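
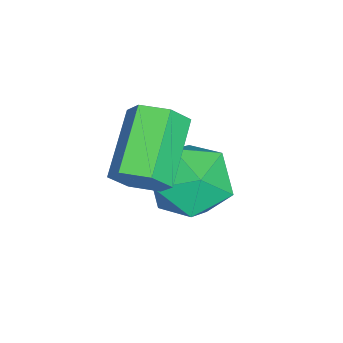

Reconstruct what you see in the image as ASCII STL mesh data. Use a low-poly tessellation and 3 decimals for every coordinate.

solid 
facet normal 0.870 -0.009 -0.493
outer loop
vertex 3.888 -4.213 1.257
vertex 3.571 -3.819 0.69
vertex 3.902 -3.453 1.268
endloop
endfacet
facet normal 0.492 -0.022 0.870
outer loop
vertex 3.888 -4.213 1.257
vertex 3.902 -3.453 1.268
vertex 2.225 -4.195 2.197
endloop
endfacet
facet normal 0.492 -0.022 0.870
outer loop
vertex 2.225 -4.195 2.197
vertex 3.902 -3.453 1.268
vertex 2.24 -3.436 2.208
endloop
endfacet
facet normal -0.870 0.010 0.492
outer loop
vertex 2.225 -4.195 2.197
vertex 2.24 -3.436 2.208
vertex 1.909 -3.801 1.63
endloop
endfacet
facet normal 0.870 -0.010 -0.492
outer loop
vertex 3.902 -3.453 1.268
vertex 3.571 -3.819 0.69
vertex 3.586 -3.059 0.701
endloop
endfacet
facet normal 0.262 0.855 0.448
outer loop
vertex 3.902 -3.453 1.268
vertex 3.586 -3.059 0.701
vertex 2.24 -3.436 2.208
endloop
endfacet
facet normal 0.263 0.854 0.448
outer loop
vertex 2.24 -3.436 2.208
vertex 3.586 -3.059 0.701
vertex 1.923 -3.041 1.641
endloop
endfacet
facet normal -0.870 0.009 0.493
outer loop
vertex 2.24 -3.436 2.208
vertex 1.923 -3.041 1.641
vertex 1.909 -3.801 1.63
endloop
endfacet
facet normal 0.870 -0.010 -0.492
outer loop
vertex 3.586 -3.059 0.701
vertex 3.571 -3.819 0.69
vertex 3.255 -3.425 0.123
endloop
endfacet
facet normal -0.230 0.876 -0.423
outer loop
vertex 3.586 -3.059 0.701
vertex 3.255 -3.425 0.123
vertex 1.923 -3.041 1.641
endloop
endfacet
facet normal -0.230 0.876 -0.423
outer loop
vertex 1.923 -3.041 1.641
vertex 3.255 -3.425 0.123
vertex 1.592 -3.407 1.063
endloop
endfacet
facet normal -0.870 0.009 0.493
outer loop
vertex 1.923 -3.041 1.641
vertex 1.592 -3.407 1.063
vertex 1.909 -3.801 1.63
endloop
endfacet
facet normal 0.870 -0.010 -0.492
outer loop
vertex 3.255 -3.425 0.123
vertex 3.571 -3.819 0.69
vertex 3.24 -4.184 0.112
endloop
endfacet
facet normal -0.492 0.022 -0.870
outer loop
vertex 3.255 -3.425 0.123
vertex 3.24 -4.184 0.112
vertex 1.592 -3.407 1.063
endloop
endfacet
facet normal -0.492 0.022 -0.870
outer loop
vertex 1.592 -3.407 1.063
vertex 3.24 -4.184 0.112
vertex 1.578 -4.167 1.052
endloop
endfacet
facet normal -0.870 0.009 0.493
outer loop
vertex 1.592 -3.407 1.063
vertex 1.578 -4.167 1.052
vertex 1.909 -3.801 1.63
endloop
endfacet
facet normal 0.870 -0.009 -0.493
outer loop
vertex 3.24 -4.184 0.112
vertex 3.571 -3.819 0.69
vertex 3.557 -4.579 0.679
endloop
endfacet
facet normal -0.262 -0.854 -0.449
outer loop
vertex 3.24 -4.184 0.112
vertex 3.557 -4.579 0.679
vertex 1.578 -4.167 1.052
endloop
endfacet
facet normal -0.262 -0.855 -0.448
outer loop
vertex 1.578 -4.167 1.052
vertex 3.557 -4.579 0.679
vertex 1.894 -4.561 1.619
endloop
endfacet
facet normal -0.870 0.010 0.492
outer loop
vertex 1.578 -4.167 1.052
vertex 1.894 -4.561 1.619
vertex 1.909 -3.801 1.63
endloop
endfacet
facet normal 0.870 -0.009 -0.493
outer loop
vertex 3.557 -4.579 0.679
vertex 3.571 -3.819 0.69
vertex 3.888 -4.213 1.257
endloop
endfacet
facet normal 0.230 -0.876 0.423
outer loop
vertex 3.557 -4.579 0.679
vertex 3.888 -4.213 1.257
vertex 1.894 -4.561 1.619
endloop
endfacet
facet normal 0.230 -0.876 0.423
outer loop
vertex 1.894 -4.561 1.619
vertex 3.888 -4.213 1.257
vertex 2.225 -4.195 2.197
endloop
endfacet
facet normal -0.870 0.010 0.492
outer loop
vertex 1.894 -4.561 1.619
vertex 2.225 -4.195 2.197
vertex 1.909 -3.801 1.63
endloop
endfacet
facet normal -0.403 0.905 0.136
outer loop
vertex 2.227 -1.955 -0.671
vertex 1.178 -2.379 -0.957
vertex 1.529 -2.39 0.157
endloop
endfacet
facet normal 0.162 0.811 0.562
outer loop
vertex 2.227 -1.955 -0.671
vertex 1.529 -2.39 0.157
vertex 2.671 -2.629 0.173
endloop
endfacet
facet normal 0.727 0.669 0.152
outer loop
vertex 2.227 -1.955 -0.671
vertex 2.671 -2.629 0.173
vertex 3.027 -2.765 -0.931
endloop
endfacet
facet normal 0.513 0.676 -0.529
outer loop
vertex 2.227 -1.955 -0.671
vertex 3.027 -2.765 -0.931
vertex 2.104 -2.611 -1.629
endloop
endfacet
facet normal -0.185 0.822 -0.539
outer loop
vertex 2.227 -1.955 -0.671
vertex 2.104 -2.611 -1.629
vertex 1.178 -2.379 -0.957
endloop
endfacet
facet normal 0.036 0.239 0.970
outer loop
vertex 2.671 -2.629 0.173
vertex 1.529 -2.39 0.157
vertex 1.896 -3.469 0.409
endloop
endfacet
facet normal -0.876 0.392 0.280
outer loop
vertex 1.529 -2.39 0.157
vertex 1.178 -2.379 -0.957
vertex 0.973 -3.315 -0.289
endloop
endfacet
facet normal -0.525 0.256 -0.812
outer loop
vertex 1.178 -2.379 -0.957
vertex 2.104 -2.611 -1.629
vertex 1.329 -3.451 -1.393
endloop
endfacet
facet normal 0.605 0.020 -0.796
outer loop
vertex 2.104 -2.611 -1.629
vertex 3.027 -2.765 -0.931
vertex 2.471 -3.69 -1.377
endloop
endfacet
facet normal 0.952 0.010 0.306
outer loop
vertex 3.027 -2.765 -0.931
vertex 2.671 -2.629 0.173
vertex 2.822 -3.701 -0.263
endloop
endfacet
facet normal -0.513 -0.676 0.529
outer loop
vertex 1.773 -4.125 -0.549
vertex 1.896 -3.469 0.409
vertex 0.973 -3.315 -0.289
endloop
endfacet
facet normal -0.727 -0.669 -0.152
outer loop
vertex 1.773 -4.125 -0.549
vertex 0.973 -3.315 -0.289
vertex 1.329 -3.451 -1.393
endloop
endfacet
facet normal -0.162 -0.811 -0.562
outer loop
vertex 1.773 -4.125 -0.549
vertex 1.329 -3.451 -1.393
vertex 2.471 -3.69 -1.377
endloop
endfacet
facet normal 0.403 -0.905 -0.136
outer loop
vertex 1.773 -4.125 -0.549
vertex 2.471 -3.69 -1.377
vertex 2.822 -3.701 -0.263
endloop
endfacet
facet normal 0.185 -0.822 0.539
outer loop
vertex 1.773 -4.125 -0.549
vertex 2.822 -3.701 -0.263
vertex 1.896 -3.469 0.409
endloop
endfacet
facet normal -0.605 -0.020 0.796
outer loop
vertex 0.973 -3.315 -0.289
vertex 1.896 -3.469 0.409
vertex 1.529 -2.39 0.157
endloop
endfacet
facet normal -0.952 -0.010 -0.306
outer loop
vertex 1.329 -3.451 -1.393
vertex 0.973 -3.315 -0.289
vertex 1.178 -2.379 -0.957
endloop
endfacet
facet normal -0.036 -0.239 -0.970
outer loop
vertex 2.471 -3.69 -1.377
vertex 1.329 -3.451 -1.393
vertex 2.104 -2.611 -1.629
endloop
endfacet
facet normal 0.876 -0.392 -0.280
outer loop
vertex 2.822 -3.701 -0.263
vertex 2.471 -3.69 -1.377
vertex 3.027 -2.765 -0.931
endloop
endfacet
facet normal 0.525 -0.256 0.812
outer loop
vertex 1.896 -3.469 0.409
vertex 2.822 -3.701 -0.263
vertex 2.671 -2.629 0.173
endloop
endfacet

endsolid


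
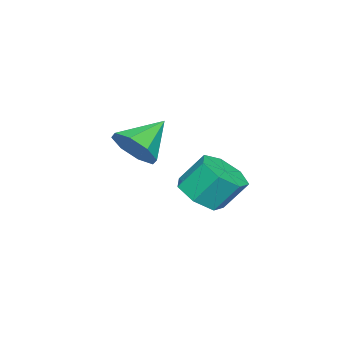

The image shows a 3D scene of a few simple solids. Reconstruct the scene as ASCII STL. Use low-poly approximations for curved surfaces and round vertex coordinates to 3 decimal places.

solid 
facet normal 0.220 -0.558 -0.801
outer loop
vertex -0.052 -0.216 -1.558
vertex -0.758 0.317 -2.123
vertex 0.263 0.524 -1.987
endloop
endfacet
facet normal 0.912 -0.174 0.370
outer loop
vertex -0.052 -0.216 -1.558
vertex 0.263 0.524 -1.987
vertex -0.376 0.609 -0.373
endloop
endfacet
facet normal 0.913 -0.173 0.370
outer loop
vertex -0.376 0.609 -0.373
vertex 0.263 0.524 -1.987
vertex -0.062 1.349 -0.802
endloop
endfacet
facet normal -0.219 0.557 0.801
outer loop
vertex -0.376 0.609 -0.373
vertex -0.062 1.349 -0.802
vertex -1.082 1.143 -0.937
endloop
endfacet
facet normal 0.220 -0.557 -0.801
outer loop
vertex 0.263 0.524 -1.987
vertex -0.758 0.317 -2.123
vertex -0.191 1.108 -2.518
endloop
endfacet
facet normal 0.839 0.527 -0.137
outer loop
vertex 0.263 0.524 -1.987
vertex -0.191 1.108 -2.518
vertex -0.062 1.349 -0.802
endloop
endfacet
facet normal 0.839 0.527 -0.137
outer loop
vertex -0.062 1.349 -0.802
vertex -0.191 1.108 -2.518
vertex -0.516 1.933 -1.333
endloop
endfacet
facet normal -0.219 0.558 0.801
outer loop
vertex -0.062 1.349 -0.802
vertex -0.516 1.933 -1.333
vertex -1.082 1.143 -0.937
endloop
endfacet
facet normal 0.220 -0.557 -0.801
outer loop
vertex -0.191 1.108 -2.518
vertex -0.758 0.317 -2.123
vertex -1.072 1.097 -2.752
endloop
endfacet
facet normal 0.133 0.830 -0.541
outer loop
vertex -0.191 1.108 -2.518
vertex -1.072 1.097 -2.752
vertex -0.516 1.933 -1.333
endloop
endfacet
facet normal 0.133 0.830 -0.541
outer loop
vertex -0.516 1.933 -1.333
vertex -1.072 1.097 -2.752
vertex -1.397 1.922 -1.566
endloop
endfacet
facet normal -0.219 0.558 0.801
outer loop
vertex -0.516 1.933 -1.333
vertex -1.397 1.922 -1.566
vertex -1.082 1.143 -0.937
endloop
endfacet
facet normal 0.218 -0.558 -0.801
outer loop
vertex -1.072 1.097 -2.752
vertex -0.758 0.317 -2.123
vertex -1.716 0.499 -2.511
endloop
endfacet
facet normal -0.673 0.508 -0.538
outer loop
vertex -1.072 1.097 -2.752
vertex -1.716 0.499 -2.511
vertex -1.397 1.922 -1.566
endloop
endfacet
facet normal -0.672 0.508 -0.538
outer loop
vertex -1.397 1.922 -1.566
vertex -1.716 0.499 -2.511
vertex -2.041 1.324 -1.326
endloop
endfacet
facet normal -0.219 0.558 0.801
outer loop
vertex -1.397 1.922 -1.566
vertex -2.041 1.324 -1.326
vertex -1.082 1.143 -0.937
endloop
endfacet
facet normal 0.218 -0.558 -0.801
outer loop
vertex -1.716 0.499 -2.511
vertex -0.758 0.317 -2.123
vertex -1.638 -0.236 -1.978
endloop
endfacet
facet normal -0.972 -0.197 -0.129
outer loop
vertex -1.716 0.499 -2.511
vertex -1.638 -0.236 -1.978
vertex -2.041 1.324 -1.326
endloop
endfacet
facet normal -0.972 -0.197 -0.129
outer loop
vertex -2.041 1.324 -1.326
vertex -1.638 -0.236 -1.978
vertex -1.963 0.589 -0.793
endloop
endfacet
facet normal -0.220 0.557 0.801
outer loop
vertex -2.041 1.324 -1.326
vertex -1.963 0.589 -0.793
vertex -1.082 1.143 -0.937
endloop
endfacet
facet normal 0.219 -0.558 -0.800
outer loop
vertex -1.638 -0.236 -1.978
vertex -0.758 0.317 -2.123
vertex -0.898 -0.554 -1.554
endloop
endfacet
facet normal -0.539 -0.753 0.376
outer loop
vertex -1.638 -0.236 -1.978
vertex -0.898 -0.554 -1.554
vertex -1.963 0.589 -0.793
endloop
endfacet
facet normal -0.539 -0.753 0.377
outer loop
vertex -1.963 0.589 -0.793
vertex -0.898 -0.554 -1.554
vertex -1.222 0.271 -0.369
endloop
endfacet
facet normal -0.219 0.557 0.801
outer loop
vertex -1.963 0.589 -0.793
vertex -1.222 0.271 -0.369
vertex -1.082 1.143 -0.937
endloop
endfacet
facet normal 0.219 -0.558 -0.800
outer loop
vertex -0.898 -0.554 -1.554
vertex -0.758 0.317 -2.123
vertex -0.052 -0.216 -1.558
endloop
endfacet
facet normal 0.300 -0.743 0.599
outer loop
vertex -0.898 -0.554 -1.554
vertex -0.052 -0.216 -1.558
vertex -1.222 0.271 -0.369
endloop
endfacet
facet normal 0.300 -0.743 0.599
outer loop
vertex -1.222 0.271 -0.369
vertex -0.052 -0.216 -1.558
vertex -0.376 0.609 -0.373
endloop
endfacet
facet normal -0.219 0.557 0.801
outer loop
vertex -1.222 0.271 -0.369
vertex -0.376 0.609 -0.373
vertex -1.082 1.143 -0.937
endloop
endfacet
facet normal 0.769 -0.316 -0.556
outer loop
vertex -1.828 -2.244 -0.761
vertex -2.42 -3.078 -1.106
vertex -2.252 -2.068 -1.448
endloop
endfacet
facet normal -0.035 0.963 0.268
outer loop
vertex -1.828 -2.244 -0.761
vertex -2.252 -2.068 -1.448
vertex -3.82 -2.502 -0.094
endloop
endfacet
facet normal 0.769 -0.316 -0.556
outer loop
vertex -2.252 -2.068 -1.448
vertex -2.42 -3.078 -1.106
vertex -2.775 -2.483 -1.935
endloop
endfacet
facet normal -0.451 0.858 -0.247
outer loop
vertex -2.252 -2.068 -1.448
vertex -2.775 -2.483 -1.935
vertex -3.82 -2.502 -0.094
endloop
endfacet
facet normal 0.769 -0.316 -0.556
outer loop
vertex -2.775 -2.483 -1.935
vertex -2.42 -3.078 -1.106
vertex -3.09 -3.247 -1.936
endloop
endfacet
facet normal -0.820 0.339 -0.462
outer loop
vertex -2.775 -2.483 -1.935
vertex -3.09 -3.247 -1.936
vertex -3.82 -2.502 -0.094
endloop
endfacet
facet normal 0.769 -0.316 -0.556
outer loop
vertex -3.09 -3.247 -1.936
vertex -2.42 -3.078 -1.106
vertex -3.013 -3.912 -1.451
endloop
endfacet
facet normal -0.924 -0.289 -0.249
outer loop
vertex -3.09 -3.247 -1.936
vertex -3.013 -3.912 -1.451
vertex -3.82 -2.502 -0.094
endloop
endfacet
facet normal 0.769 -0.317 -0.556
outer loop
vertex -3.013 -3.912 -1.451
vertex -2.42 -3.078 -1.106
vertex -2.589 -4.088 -0.764
endloop
endfacet
facet normal -0.704 -0.659 0.266
outer loop
vertex -3.013 -3.912 -1.451
vertex -2.589 -4.088 -0.764
vertex -3.82 -2.502 -0.094
endloop
endfacet
facet normal 0.769 -0.317 -0.556
outer loop
vertex -2.589 -4.088 -0.764
vertex -2.42 -3.078 -1.106
vertex -2.066 -3.673 -0.277
endloop
endfacet
facet normal -0.288 -0.554 0.781
outer loop
vertex -2.589 -4.088 -0.764
vertex -2.066 -3.673 -0.277
vertex -3.82 -2.502 -0.094
endloop
endfacet
facet normal 0.769 -0.316 -0.555
outer loop
vertex -2.066 -3.673 -0.277
vertex -2.42 -3.078 -1.106
vertex -1.751 -2.909 -0.276
endloop
endfacet
facet normal 0.081 -0.035 0.996
outer loop
vertex -2.066 -3.673 -0.277
vertex -1.751 -2.909 -0.276
vertex -3.82 -2.502 -0.094
endloop
endfacet
facet normal 0.769 -0.316 -0.556
outer loop
vertex -1.751 -2.909 -0.276
vertex -2.42 -3.078 -1.106
vertex -1.828 -2.244 -0.761
endloop
endfacet
facet normal 0.186 0.593 0.784
outer loop
vertex -1.751 -2.909 -0.276
vertex -1.828 -2.244 -0.761
vertex -3.82 -2.502 -0.094
endloop
endfacet

endsolid


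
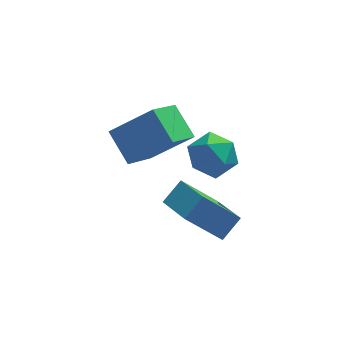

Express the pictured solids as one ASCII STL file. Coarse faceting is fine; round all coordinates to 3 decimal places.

solid 
facet normal -0.500 -0.649 0.574
outer loop
vertex 0.409 -0.254 -1.891
vertex -0.165 0.966 -1.011
vertex -1.256 -0.109 -3.178
endloop
endfacet
facet normal 0.356 -0.758 -0.546
outer loop
vertex -0.235 1.214 -4.349
vertex 0.409 -0.254 -1.891
vertex -1.256 -0.109 -3.178
endloop
endfacet
facet normal -0.500 -0.649 0.574
outer loop
vertex -1.256 -0.109 -3.178
vertex -0.165 0.966 -1.011
vertex -1.83 1.111 -2.299
endloop
endfacet
facet normal -0.789 0.069 -0.610
outer loop
vertex -1.83 1.111 -2.299
vertex -0.235 1.214 -4.349
vertex -1.256 -0.109 -3.178
endloop
endfacet
facet normal 0.789 -0.069 0.610
outer loop
vertex 0.409 -0.254 -1.891
vertex 0.856 2.289 -2.182
vertex -0.165 0.966 -1.011
endloop
endfacet
facet normal 0.356 -0.758 -0.546
outer loop
vertex 1.43 1.069 -3.061
vertex 0.409 -0.254 -1.891
vertex -0.235 1.214 -4.349
endloop
endfacet
facet normal 0.789 -0.069 0.611
outer loop
vertex 1.43 1.069 -3.061
vertex 0.856 2.289 -2.182
vertex 0.409 -0.254 -1.891
endloop
endfacet
facet normal -0.356 0.758 0.546
outer loop
vertex -0.165 0.966 -1.011
vertex 0.856 2.289 -2.182
vertex -1.83 1.111 -2.299
endloop
endfacet
facet normal -0.789 0.069 -0.610
outer loop
vertex -0.809 2.434 -3.469
vertex -0.235 1.214 -4.349
vertex -1.83 1.111 -2.299
endloop
endfacet
facet normal -0.356 0.758 0.546
outer loop
vertex -1.83 1.111 -2.299
vertex 0.856 2.289 -2.182
vertex -0.809 2.434 -3.469
endloop
endfacet
facet normal 0.500 0.649 -0.573
outer loop
vertex -0.809 2.434 -3.469
vertex 1.43 1.069 -3.061
vertex -0.235 1.214 -4.349
endloop
endfacet
facet normal 0.500 0.649 -0.574
outer loop
vertex 0.856 2.289 -2.182
vertex 1.43 1.069 -3.061
vertex -0.809 2.434 -3.469
endloop
endfacet
facet normal -0.480 0.350 0.804
outer loop
vertex 0.959 -0.222 -2.279
vertex 1.611 -0.789 -1.643
vertex 1.872 0.213 -1.923
endloop
endfacet
facet normal -0.498 0.824 0.271
outer loop
vertex 0.959 -0.222 -2.279
vertex 1.872 0.213 -1.923
vertex 1.567 0.363 -2.94
endloop
endfacet
facet normal -0.809 0.511 -0.292
outer loop
vertex 0.959 -0.222 -2.279
vertex 1.567 0.363 -2.94
vertex 1.118 -0.547 -3.289
endloop
endfacet
facet normal -0.982 -0.155 -0.105
outer loop
vertex 0.959 -0.222 -2.279
vertex 1.118 -0.547 -3.289
vertex 1.145 -1.258 -2.487
endloop
endfacet
facet normal -0.780 -0.255 0.572
outer loop
vertex 0.959 -0.222 -2.279
vertex 1.145 -1.258 -2.487
vertex 1.611 -0.789 -1.643
endloop
endfacet
facet normal 0.175 0.980 0.092
outer loop
vertex 1.567 0.363 -2.94
vertex 1.872 0.213 -1.923
vertex 2.595 0.158 -2.713
endloop
endfacet
facet normal 0.203 0.214 0.955
outer loop
vertex 1.872 0.213 -1.923
vertex 1.611 -0.789 -1.643
vertex 2.622 -0.553 -1.911
endloop
endfacet
facet normal -0.281 -0.765 0.580
outer loop
vertex 1.611 -0.789 -1.643
vertex 1.145 -1.258 -2.487
vertex 2.173 -1.463 -2.26
endloop
endfacet
facet normal -0.609 -0.604 -0.515
outer loop
vertex 1.145 -1.258 -2.487
vertex 1.118 -0.547 -3.289
vertex 1.868 -1.313 -3.277
endloop
endfacet
facet normal -0.327 0.475 -0.817
outer loop
vertex 1.118 -0.547 -3.289
vertex 1.567 0.363 -2.94
vertex 2.129 -0.311 -3.557
endloop
endfacet
facet normal 0.982 0.155 0.105
outer loop
vertex 2.781 -0.878 -2.921
vertex 2.595 0.158 -2.713
vertex 2.622 -0.553 -1.911
endloop
endfacet
facet normal 0.809 -0.511 0.292
outer loop
vertex 2.781 -0.878 -2.921
vertex 2.622 -0.553 -1.911
vertex 2.173 -1.463 -2.26
endloop
endfacet
facet normal 0.498 -0.824 -0.271
outer loop
vertex 2.781 -0.878 -2.921
vertex 2.173 -1.463 -2.26
vertex 1.868 -1.313 -3.277
endloop
endfacet
facet normal 0.480 -0.350 -0.804
outer loop
vertex 2.781 -0.878 -2.921
vertex 1.868 -1.313 -3.277
vertex 2.129 -0.311 -3.557
endloop
endfacet
facet normal 0.780 0.255 -0.572
outer loop
vertex 2.781 -0.878 -2.921
vertex 2.129 -0.311 -3.557
vertex 2.595 0.158 -2.713
endloop
endfacet
facet normal 0.609 0.604 0.515
outer loop
vertex 2.622 -0.553 -1.911
vertex 2.595 0.158 -2.713
vertex 1.872 0.213 -1.923
endloop
endfacet
facet normal 0.327 -0.475 0.817
outer loop
vertex 2.173 -1.463 -2.26
vertex 2.622 -0.553 -1.911
vertex 1.611 -0.789 -1.643
endloop
endfacet
facet normal -0.175 -0.980 -0.092
outer loop
vertex 1.868 -1.313 -3.277
vertex 2.173 -1.463 -2.26
vertex 1.145 -1.258 -2.487
endloop
endfacet
facet normal -0.203 -0.214 -0.955
outer loop
vertex 2.129 -0.311 -3.557
vertex 1.868 -1.313 -3.277
vertex 1.118 -0.547 -3.289
endloop
endfacet
facet normal 0.281 0.765 -0.580
outer loop
vertex 2.595 0.158 -2.713
vertex 2.129 -0.311 -3.557
vertex 1.567 0.363 -2.94
endloop
endfacet
facet normal -0.681 0.032 0.732
outer loop
vertex 0.358 -3.728 -2.917
vertex 1.1 -3.196 -2.25
vertex -0.221 -2.159 -3.524
endloop
endfacet
facet normal -0.657 -0.470 -0.590
outer loop
vertex 1.16 -2.224 -5.01
vertex 0.358 -3.728 -2.917
vertex -0.221 -2.159 -3.524
endloop
endfacet
facet normal -0.681 0.032 0.732
outer loop
vertex -0.221 -2.159 -3.524
vertex 1.1 -3.196 -2.25
vertex 0.52 -1.627 -2.858
endloop
endfacet
facet normal -0.326 0.882 -0.341
outer loop
vertex 0.52 -1.627 -2.858
vertex 1.16 -2.224 -5.01
vertex -0.221 -2.159 -3.524
endloop
endfacet
facet normal 0.326 -0.882 0.341
outer loop
vertex 0.358 -3.728 -2.917
vertex 2.481 -3.261 -3.736
vertex 1.1 -3.196 -2.25
endloop
endfacet
facet normal -0.656 -0.471 -0.590
outer loop
vertex 1.74 -3.793 -4.402
vertex 0.358 -3.728 -2.917
vertex 1.16 -2.224 -5.01
endloop
endfacet
facet normal 0.326 -0.882 0.342
outer loop
vertex 1.74 -3.793 -4.402
vertex 2.481 -3.261 -3.736
vertex 0.358 -3.728 -2.917
endloop
endfacet
facet normal 0.656 0.471 0.589
outer loop
vertex 1.1 -3.196 -2.25
vertex 2.481 -3.261 -3.736
vertex 0.52 -1.627 -2.858
endloop
endfacet
facet normal -0.325 0.882 -0.341
outer loop
vertex 1.902 -1.692 -4.343
vertex 1.16 -2.224 -5.01
vertex 0.52 -1.627 -2.858
endloop
endfacet
facet normal 0.656 0.470 0.590
outer loop
vertex 0.52 -1.627 -2.858
vertex 2.481 -3.261 -3.736
vertex 1.902 -1.692 -4.343
endloop
endfacet
facet normal 0.681 -0.032 -0.732
outer loop
vertex 1.902 -1.692 -4.343
vertex 1.74 -3.793 -4.402
vertex 1.16 -2.224 -5.01
endloop
endfacet
facet normal 0.681 -0.032 -0.732
outer loop
vertex 2.481 -3.261 -3.736
vertex 1.74 -3.793 -4.402
vertex 1.902 -1.692 -4.343
endloop
endfacet

endsolid


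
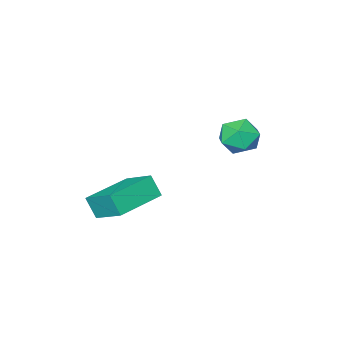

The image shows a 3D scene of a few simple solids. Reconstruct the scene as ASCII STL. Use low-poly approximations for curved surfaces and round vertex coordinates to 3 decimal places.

solid 
facet normal -0.990 -0.128 0.056
outer loop
vertex 1.729 -1.968 -1.174
vertex 1.602 -0.644 -0.398
vertex 1.618 -1.479 -2.027
endloop
endfacet
facet normal 0.082 -0.860 -0.504
outer loop
vertex 3.658 -1.216 -2.142
vertex 1.729 -1.968 -1.174
vertex 1.618 -1.479 -2.027
endloop
endfacet
facet normal -0.990 -0.127 0.056
outer loop
vertex 1.618 -1.479 -2.027
vertex 1.602 -0.644 -0.398
vertex 1.491 -0.154 -1.251
endloop
endfacet
facet normal -0.112 0.494 -0.862
outer loop
vertex 1.491 -0.154 -1.251
vertex 3.658 -1.216 -2.142
vertex 1.618 -1.479 -2.027
endloop
endfacet
facet normal 0.112 -0.494 0.862
outer loop
vertex 1.729 -1.968 -1.174
vertex 3.642 -0.381 -0.513
vertex 1.602 -0.644 -0.398
endloop
endfacet
facet normal 0.082 -0.860 -0.504
outer loop
vertex 3.769 -1.706 -1.289
vertex 1.729 -1.968 -1.174
vertex 3.658 -1.216 -2.142
endloop
endfacet
facet normal 0.112 -0.494 0.862
outer loop
vertex 3.769 -1.706 -1.289
vertex 3.642 -0.381 -0.513
vertex 1.729 -1.968 -1.174
endloop
endfacet
facet normal -0.082 0.860 0.504
outer loop
vertex 1.602 -0.644 -0.398
vertex 3.642 -0.381 -0.513
vertex 1.491 -0.154 -1.251
endloop
endfacet
facet normal -0.112 0.494 -0.862
outer loop
vertex 3.531 0.108 -1.366
vertex 3.658 -1.216 -2.142
vertex 1.491 -0.154 -1.251
endloop
endfacet
facet normal -0.082 0.860 0.504
outer loop
vertex 1.491 -0.154 -1.251
vertex 3.642 -0.381 -0.513
vertex 3.531 0.108 -1.366
endloop
endfacet
facet normal 0.990 0.128 -0.056
outer loop
vertex 3.531 0.108 -1.366
vertex 3.769 -1.706 -1.289
vertex 3.658 -1.216 -2.142
endloop
endfacet
facet normal 0.990 0.128 -0.056
outer loop
vertex 3.642 -0.381 -0.513
vertex 3.769 -1.706 -1.289
vertex 3.531 0.108 -1.366
endloop
endfacet
facet normal -0.772 0.317 0.550
outer loop
vertex -2.319 0.636 1.204
vertex -1.809 0.604 1.938
vertex -1.847 1.353 1.453
endloop
endfacet
facet normal -0.811 0.574 -0.114
outer loop
vertex -2.319 0.636 1.204
vertex -1.847 1.353 1.453
vertex -1.888 1.123 0.591
endloop
endfacet
facet normal -0.825 0.020 -0.564
outer loop
vertex -2.319 0.636 1.204
vertex -1.888 1.123 0.591
vertex -1.876 0.23 0.542
endloop
endfacet
facet normal -0.795 -0.580 -0.177
outer loop
vertex -2.319 0.636 1.204
vertex -1.876 0.23 0.542
vertex -1.828 -0.09 1.375
endloop
endfacet
facet normal -0.762 -0.395 0.513
outer loop
vertex -2.319 0.636 1.204
vertex -1.828 -0.09 1.375
vertex -1.809 0.604 1.938
endloop
endfacet
facet normal -0.215 0.946 -0.242
outer loop
vertex -1.888 1.123 0.591
vertex -1.847 1.353 1.453
vertex -1.112 1.39 0.945
endloop
endfacet
facet normal -0.154 0.532 0.833
outer loop
vertex -1.847 1.353 1.453
vertex -1.809 0.604 1.938
vertex -1.064 1.07 1.778
endloop
endfacet
facet normal -0.138 -0.622 0.771
outer loop
vertex -1.809 0.604 1.938
vertex -1.828 -0.09 1.375
vertex -1.052 0.177 1.729
endloop
endfacet
facet normal -0.190 -0.920 -0.342
outer loop
vertex -1.828 -0.09 1.375
vertex -1.876 0.23 0.542
vertex -1.093 -0.053 0.867
endloop
endfacet
facet normal -0.240 0.050 -0.970
outer loop
vertex -1.876 0.23 0.542
vertex -1.888 1.123 0.591
vertex -1.131 0.696 0.382
endloop
endfacet
facet normal 0.795 0.580 0.177
outer loop
vertex -0.621 0.664 1.116
vertex -1.112 1.39 0.945
vertex -1.064 1.07 1.778
endloop
endfacet
facet normal 0.825 -0.020 0.564
outer loop
vertex -0.621 0.664 1.116
vertex -1.064 1.07 1.778
vertex -1.052 0.177 1.729
endloop
endfacet
facet normal 0.811 -0.574 0.114
outer loop
vertex -0.621 0.664 1.116
vertex -1.052 0.177 1.729
vertex -1.093 -0.053 0.867
endloop
endfacet
facet normal 0.772 -0.317 -0.550
outer loop
vertex -0.621 0.664 1.116
vertex -1.093 -0.053 0.867
vertex -1.131 0.696 0.382
endloop
endfacet
facet normal 0.762 0.395 -0.513
outer loop
vertex -0.621 0.664 1.116
vertex -1.131 0.696 0.382
vertex -1.112 1.39 0.945
endloop
endfacet
facet normal 0.190 0.920 0.342
outer loop
vertex -1.064 1.07 1.778
vertex -1.112 1.39 0.945
vertex -1.847 1.353 1.453
endloop
endfacet
facet normal 0.240 -0.050 0.970
outer loop
vertex -1.052 0.177 1.729
vertex -1.064 1.07 1.778
vertex -1.809 0.604 1.938
endloop
endfacet
facet normal 0.215 -0.946 0.242
outer loop
vertex -1.093 -0.053 0.867
vertex -1.052 0.177 1.729
vertex -1.828 -0.09 1.375
endloop
endfacet
facet normal 0.154 -0.532 -0.833
outer loop
vertex -1.131 0.696 0.382
vertex -1.093 -0.053 0.867
vertex -1.876 0.23 0.542
endloop
endfacet
facet normal 0.138 0.622 -0.771
outer loop
vertex -1.112 1.39 0.945
vertex -1.131 0.696 0.382
vertex -1.888 1.123 0.591
endloop
endfacet

endsolid


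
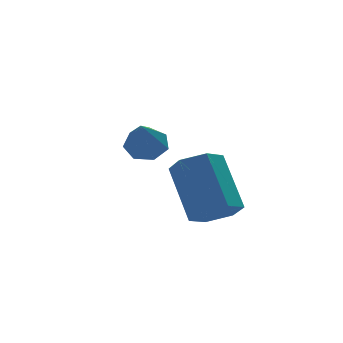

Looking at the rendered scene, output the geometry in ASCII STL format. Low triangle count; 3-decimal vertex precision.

solid 
facet normal -0.034 -0.677 -0.735
outer loop
vertex 1.262 -0.176 -3.918
vertex 0.586 -0.474 -3.612
vertex 0.555 0.115 -4.153
endloop
endfacet
facet normal 0.466 0.640 -0.611
outer loop
vertex 1.262 -0.176 -3.918
vertex 0.555 0.115 -4.153
vertex 1.331 1.192 -2.433
endloop
endfacet
facet normal 0.466 0.640 -0.611
outer loop
vertex 1.331 1.192 -2.433
vertex 0.555 0.115 -4.153
vertex 0.623 1.483 -2.668
endloop
endfacet
facet normal 0.034 0.676 0.736
outer loop
vertex 1.331 1.192 -2.433
vertex 0.623 1.483 -2.668
vertex 0.654 0.894 -2.128
endloop
endfacet
facet normal -0.033 -0.677 -0.735
outer loop
vertex 0.555 0.115 -4.153
vertex 0.586 -0.474 -3.612
vertex -0.121 -0.183 -3.848
endloop
endfacet
facet normal -0.532 0.635 -0.560
outer loop
vertex 0.555 0.115 -4.153
vertex -0.121 -0.183 -3.848
vertex 0.623 1.483 -2.668
endloop
endfacet
facet normal -0.533 0.634 -0.560
outer loop
vertex 0.623 1.483 -2.668
vertex -0.121 -0.183 -3.848
vertex -0.053 1.184 -2.363
endloop
endfacet
facet normal 0.033 0.676 0.736
outer loop
vertex 0.623 1.483 -2.668
vertex -0.053 1.184 -2.363
vertex 0.654 0.894 -2.128
endloop
endfacet
facet normal -0.033 -0.677 -0.735
outer loop
vertex -0.121 -0.183 -3.848
vertex 0.586 -0.474 -3.612
vertex -0.091 -0.772 -3.307
endloop
endfacet
facet normal -0.999 -0.005 0.050
outer loop
vertex -0.121 -0.183 -3.848
vertex -0.091 -0.772 -3.307
vertex -0.053 1.184 -2.363
endloop
endfacet
facet normal -0.999 -0.005 0.051
outer loop
vertex -0.053 1.184 -2.363
vertex -0.091 -0.772 -3.307
vertex -0.022 0.596 -1.822
endloop
endfacet
facet normal 0.034 0.678 0.735
outer loop
vertex -0.053 1.184 -2.363
vertex -0.022 0.596 -1.822
vertex 0.654 0.894 -2.128
endloop
endfacet
facet normal -0.034 -0.676 -0.736
outer loop
vertex -0.091 -0.772 -3.307
vertex 0.586 -0.474 -3.612
vertex 0.617 -1.063 -3.072
endloop
endfacet
facet normal -0.466 -0.640 0.611
outer loop
vertex -0.091 -0.772 -3.307
vertex 0.617 -1.063 -3.072
vertex -0.022 0.596 -1.822
endloop
endfacet
facet normal -0.466 -0.640 0.611
outer loop
vertex -0.022 0.596 -1.822
vertex 0.617 -1.063 -3.072
vertex 0.685 0.305 -1.587
endloop
endfacet
facet normal 0.034 0.677 0.735
outer loop
vertex -0.022 0.596 -1.822
vertex 0.685 0.305 -1.587
vertex 0.654 0.894 -2.128
endloop
endfacet
facet normal -0.033 -0.676 -0.736
outer loop
vertex 0.617 -1.063 -3.072
vertex 0.586 -0.474 -3.612
vertex 1.293 -0.764 -3.377
endloop
endfacet
facet normal 0.533 -0.634 0.560
outer loop
vertex 0.617 -1.063 -3.072
vertex 1.293 -0.764 -3.377
vertex 0.685 0.305 -1.587
endloop
endfacet
facet normal 0.532 -0.635 0.560
outer loop
vertex 0.685 0.305 -1.587
vertex 1.293 -0.764 -3.377
vertex 1.361 0.603 -1.892
endloop
endfacet
facet normal 0.033 0.677 0.735
outer loop
vertex 0.685 0.305 -1.587
vertex 1.361 0.603 -1.892
vertex 0.654 0.894 -2.128
endloop
endfacet
facet normal -0.034 -0.678 -0.735
outer loop
vertex 1.293 -0.764 -3.377
vertex 0.586 -0.474 -3.612
vertex 1.262 -0.176 -3.918
endloop
endfacet
facet normal 0.999 0.006 -0.051
outer loop
vertex 1.293 -0.764 -3.377
vertex 1.262 -0.176 -3.918
vertex 1.361 0.603 -1.892
endloop
endfacet
facet normal 0.999 0.004 -0.051
outer loop
vertex 1.361 0.603 -1.892
vertex 1.262 -0.176 -3.918
vertex 1.331 1.192 -2.433
endloop
endfacet
facet normal 0.033 0.677 0.735
outer loop
vertex 1.361 0.603 -1.892
vertex 1.331 1.192 -2.433
vertex 0.654 0.894 -2.128
endloop
endfacet
facet normal 0.394 0.594 -0.701
outer loop
vertex -1.008 -0.698 -0.766
vertex -1.456 -0.269 -0.654
vertex -0.889 -0.326 -0.384
endloop
endfacet
facet normal 0.704 -0.606 0.371
outer loop
vertex -1.008 -0.698 -0.766
vertex -0.889 -0.326 -0.384
vertex -2.064 -1.191 0.434
endloop
endfacet
facet normal 0.394 0.594 -0.702
outer loop
vertex -0.889 -0.326 -0.384
vertex -1.456 -0.269 -0.654
vertex -1.196 0.089 -0.205
endloop
endfacet
facet normal 0.548 0.045 0.835
outer loop
vertex -0.889 -0.326 -0.384
vertex -1.196 0.089 -0.205
vertex -2.064 -1.191 0.434
endloop
endfacet
facet normal 0.392 0.595 -0.702
outer loop
vertex -1.196 0.089 -0.205
vertex -1.456 -0.269 -0.654
vertex -1.699 0.234 -0.363
endloop
endfacet
facet normal -0.121 0.508 0.853
outer loop
vertex -1.196 0.089 -0.205
vertex -1.699 0.234 -0.363
vertex -2.064 -1.191 0.434
endloop
endfacet
facet normal 0.393 0.595 -0.701
outer loop
vertex -1.699 0.234 -0.363
vertex -1.456 -0.269 -0.654
vertex -2.018 0.0 -0.741
endloop
endfacet
facet normal -0.803 0.434 0.409
outer loop
vertex -1.699 0.234 -0.363
vertex -2.018 0.0 -0.741
vertex -2.064 -1.191 0.434
endloop
endfacet
facet normal 0.393 0.593 -0.703
outer loop
vertex -2.018 0.0 -0.741
vertex -1.456 -0.269 -0.654
vertex -1.914 -0.437 -1.052
endloop
endfacet
facet normal -0.980 -0.120 -0.160
outer loop
vertex -2.018 0.0 -0.741
vertex -1.914 -0.437 -1.052
vertex -2.064 -1.191 0.434
endloop
endfacet
facet normal 0.391 0.595 -0.702
outer loop
vertex -1.914 -0.437 -1.052
vertex -1.456 -0.269 -0.654
vertex -1.464 -0.747 -1.064
endloop
endfacet
facet normal -0.521 -0.739 -0.428
outer loop
vertex -1.914 -0.437 -1.052
vertex -1.464 -0.747 -1.064
vertex -2.064 -1.191 0.434
endloop
endfacet
facet normal 0.394 0.595 -0.701
outer loop
vertex -1.464 -0.747 -1.064
vertex -1.456 -0.269 -0.654
vertex -1.008 -0.698 -0.766
endloop
endfacet
facet normal 0.228 -0.955 -0.192
outer loop
vertex -1.464 -0.747 -1.064
vertex -1.008 -0.698 -0.766
vertex -2.064 -1.191 0.434
endloop
endfacet

endsolid


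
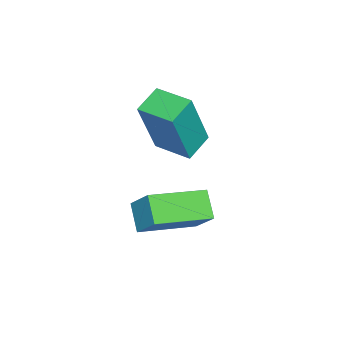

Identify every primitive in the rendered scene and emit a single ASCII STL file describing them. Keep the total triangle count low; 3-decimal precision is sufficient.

solid 
facet normal -0.665 -0.495 0.560
outer loop
vertex 1.046 -1.861 -0.639
vertex -0.229 -0.682 -1.112
vertex 0.791 -2.478 -1.487
endloop
endfacet
facet normal 0.709 -0.654 0.263
outer loop
vertex 1.409 -2.018 -2.008
vertex 1.046 -1.861 -0.639
vertex 0.791 -2.478 -1.487
endloop
endfacet
facet normal -0.665 -0.494 0.560
outer loop
vertex 0.791 -2.478 -1.487
vertex -0.229 -0.682 -1.112
vertex -0.485 -1.3 -1.961
endloop
endfacet
facet normal -0.236 -0.572 -0.785
outer loop
vertex -0.485 -1.3 -1.961
vertex 1.409 -2.018 -2.008
vertex 0.791 -2.478 -1.487
endloop
endfacet
facet normal 0.237 0.571 0.786
outer loop
vertex 1.046 -1.861 -0.639
vertex 0.389 -0.222 -1.633
vertex -0.229 -0.682 -1.112
endloop
endfacet
facet normal 0.709 -0.655 0.263
outer loop
vertex 1.665 -1.4 -1.159
vertex 1.046 -1.861 -0.639
vertex 1.409 -2.018 -2.008
endloop
endfacet
facet normal 0.235 0.571 0.786
outer loop
vertex 1.665 -1.4 -1.159
vertex 0.389 -0.222 -1.633
vertex 1.046 -1.861 -0.639
endloop
endfacet
facet normal -0.709 0.655 -0.263
outer loop
vertex -0.229 -0.682 -1.112
vertex 0.389 -0.222 -1.633
vertex -0.485 -1.3 -1.961
endloop
endfacet
facet normal -0.236 -0.571 -0.787
outer loop
vertex 0.134 -0.839 -2.481
vertex 1.409 -2.018 -2.008
vertex -0.485 -1.3 -1.961
endloop
endfacet
facet normal -0.709 0.655 -0.263
outer loop
vertex -0.485 -1.3 -1.961
vertex 0.389 -0.222 -1.633
vertex 0.134 -0.839 -2.481
endloop
endfacet
facet normal 0.665 0.494 -0.560
outer loop
vertex 0.134 -0.839 -2.481
vertex 1.665 -1.4 -1.159
vertex 1.409 -2.018 -2.008
endloop
endfacet
facet normal 0.665 0.495 -0.560
outer loop
vertex 0.389 -0.222 -1.633
vertex 1.665 -1.4 -1.159
vertex 0.134 -0.839 -2.481
endloop
endfacet
facet normal -0.937 0.207 0.280
outer loop
vertex -2.366 -3.08 0.686
vertex -2.077 -1.909 0.789
vertex -2.893 -2.774 -1.303
endloop
endfacet
facet normal -0.240 -0.967 -0.085
outer loop
vertex -2.003 -2.971 -1.569
vertex -2.366 -3.08 0.686
vertex -2.893 -2.774 -1.303
endloop
endfacet
facet normal -0.937 0.207 0.280
outer loop
vertex -2.893 -2.774 -1.303
vertex -2.077 -1.909 0.789
vertex -2.604 -1.604 -1.2
endloop
endfacet
facet normal -0.253 0.147 -0.956
outer loop
vertex -2.604 -1.604 -1.2
vertex -2.003 -2.971 -1.569
vertex -2.893 -2.774 -1.303
endloop
endfacet
facet normal 0.253 -0.147 0.956
outer loop
vertex -2.366 -3.08 0.686
vertex -1.187 -2.106 0.523
vertex -2.077 -1.909 0.789
endloop
endfacet
facet normal -0.238 -0.967 -0.085
outer loop
vertex -1.476 -3.276 0.42
vertex -2.366 -3.08 0.686
vertex -2.003 -2.971 -1.569
endloop
endfacet
facet normal 0.253 -0.147 0.956
outer loop
vertex -1.476 -3.276 0.42
vertex -1.187 -2.106 0.523
vertex -2.366 -3.08 0.686
endloop
endfacet
facet normal 0.239 0.967 0.085
outer loop
vertex -2.077 -1.909 0.789
vertex -1.187 -2.106 0.523
vertex -2.604 -1.604 -1.2
endloop
endfacet
facet normal -0.253 0.147 -0.956
outer loop
vertex -1.714 -1.8 -1.466
vertex -2.003 -2.971 -1.569
vertex -2.604 -1.604 -1.2
endloop
endfacet
facet normal 0.239 0.967 0.086
outer loop
vertex -2.604 -1.604 -1.2
vertex -1.187 -2.106 0.523
vertex -1.714 -1.8 -1.466
endloop
endfacet
facet normal 0.937 -0.207 -0.280
outer loop
vertex -1.714 -1.8 -1.466
vertex -1.476 -3.276 0.42
vertex -2.003 -2.971 -1.569
endloop
endfacet
facet normal 0.937 -0.207 -0.280
outer loop
vertex -1.187 -2.106 0.523
vertex -1.476 -3.276 0.42
vertex -1.714 -1.8 -1.466
endloop
endfacet

endsolid


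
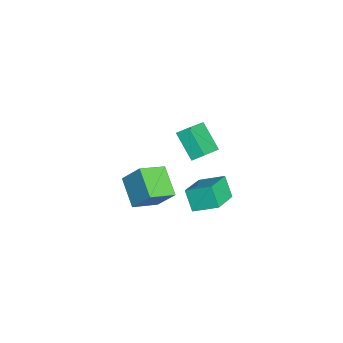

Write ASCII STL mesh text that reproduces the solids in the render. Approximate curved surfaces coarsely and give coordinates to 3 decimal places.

solid 
facet normal -0.516 -0.273 0.812
outer loop
vertex 3.294 3.229 -1.121
vertex 1.749 3.957 -1.858
vertex 2.99 1.955 -1.742
endloop
endfacet
facet normal 0.830 -0.391 0.397
outer loop
vertex 3.651 2.303 -2.782
vertex 3.294 3.229 -1.121
vertex 2.99 1.955 -1.742
endloop
endfacet
facet normal -0.516 -0.273 0.812
outer loop
vertex 2.99 1.955 -1.742
vertex 1.749 3.957 -1.858
vertex 1.445 2.682 -2.479
endloop
endfacet
facet normal -0.210 -0.879 -0.428
outer loop
vertex 1.445 2.682 -2.479
vertex 3.651 2.303 -2.782
vertex 2.99 1.955 -1.742
endloop
endfacet
facet normal 0.210 0.879 0.428
outer loop
vertex 3.294 3.229 -1.121
vertex 2.41 4.305 -2.898
vertex 1.749 3.957 -1.858
endloop
endfacet
facet normal 0.830 -0.391 0.397
outer loop
vertex 3.955 3.578 -2.161
vertex 3.294 3.229 -1.121
vertex 3.651 2.303 -2.782
endloop
endfacet
facet normal 0.209 0.879 0.428
outer loop
vertex 3.955 3.578 -2.161
vertex 2.41 4.305 -2.898
vertex 3.294 3.229 -1.121
endloop
endfacet
facet normal -0.830 0.391 -0.397
outer loop
vertex 1.749 3.957 -1.858
vertex 2.41 4.305 -2.898
vertex 1.445 2.682 -2.479
endloop
endfacet
facet normal -0.210 -0.879 -0.428
outer loop
vertex 2.106 3.031 -3.519
vertex 3.651 2.303 -2.782
vertex 1.445 2.682 -2.479
endloop
endfacet
facet normal -0.830 0.391 -0.396
outer loop
vertex 1.445 2.682 -2.479
vertex 2.41 4.305 -2.898
vertex 2.106 3.031 -3.519
endloop
endfacet
facet normal 0.516 0.273 -0.812
outer loop
vertex 2.106 3.031 -3.519
vertex 3.955 3.578 -2.161
vertex 3.651 2.303 -2.782
endloop
endfacet
facet normal 0.516 0.273 -0.812
outer loop
vertex 2.41 4.305 -2.898
vertex 3.955 3.578 -2.161
vertex 2.106 3.031 -3.519
endloop
endfacet
facet normal -0.490 0.777 -0.396
outer loop
vertex 0.248 1.014 -2.526
vertex 1.745 1.518 -3.39
vertex -0.163 0.128 -3.755
endloop
endfacet
facet normal -0.832 -0.280 0.480
outer loop
vertex 0.635 -1.138 -3.11
vertex 0.248 1.014 -2.526
vertex -0.163 0.128 -3.755
endloop
endfacet
facet normal -0.490 0.777 -0.396
outer loop
vertex -0.163 0.128 -3.755
vertex 1.745 1.518 -3.39
vertex 1.333 0.632 -4.619
endloop
endfacet
facet normal -0.262 -0.564 -0.783
outer loop
vertex 1.333 0.632 -4.619
vertex 0.635 -1.138 -3.11
vertex -0.163 0.128 -3.755
endloop
endfacet
facet normal 0.262 0.564 0.783
outer loop
vertex 0.248 1.014 -2.526
vertex 2.543 0.252 -2.745
vertex 1.745 1.518 -3.39
endloop
endfacet
facet normal -0.831 -0.280 0.480
outer loop
vertex 1.047 -0.252 -1.881
vertex 0.248 1.014 -2.526
vertex 0.635 -1.138 -3.11
endloop
endfacet
facet normal 0.262 0.564 0.783
outer loop
vertex 1.047 -0.252 -1.881
vertex 2.543 0.252 -2.745
vertex 0.248 1.014 -2.526
endloop
endfacet
facet normal 0.831 0.279 -0.480
outer loop
vertex 1.745 1.518 -3.39
vertex 2.543 0.252 -2.745
vertex 1.333 0.632 -4.619
endloop
endfacet
facet normal -0.262 -0.564 -0.783
outer loop
vertex 2.132 -0.634 -3.974
vertex 0.635 -1.138 -3.11
vertex 1.333 0.632 -4.619
endloop
endfacet
facet normal 0.831 0.280 -0.480
outer loop
vertex 1.333 0.632 -4.619
vertex 2.543 0.252 -2.745
vertex 2.132 -0.634 -3.974
endloop
endfacet
facet normal 0.490 -0.777 0.396
outer loop
vertex 2.132 -0.634 -3.974
vertex 1.047 -0.252 -1.881
vertex 0.635 -1.138 -3.11
endloop
endfacet
facet normal 0.490 -0.777 0.396
outer loop
vertex 2.543 0.252 -2.745
vertex 1.047 -0.252 -1.881
vertex 2.132 -0.634 -3.974
endloop
endfacet
facet normal -0.643 -0.420 0.640
outer loop
vertex -3.013 2.282 -2.497
vertex -4.47 3.089 -3.432
vertex -3.066 1.631 -2.977
endloop
endfacet
facet normal 0.763 -0.423 0.489
outer loop
vertex -1.87 2.411 -4.168
vertex -3.013 2.282 -2.497
vertex -3.066 1.631 -2.977
endloop
endfacet
facet normal -0.643 -0.420 0.640
outer loop
vertex -3.066 1.631 -2.977
vertex -4.47 3.089 -3.432
vertex -4.523 2.438 -3.912
endloop
endfacet
facet normal -0.065 -0.803 -0.592
outer loop
vertex -4.523 2.438 -3.912
vertex -1.87 2.411 -4.168
vertex -3.066 1.631 -2.977
endloop
endfacet
facet normal 0.065 0.803 0.592
outer loop
vertex -3.013 2.282 -2.497
vertex -3.274 3.869 -4.623
vertex -4.47 3.089 -3.432
endloop
endfacet
facet normal 0.763 -0.423 0.489
outer loop
vertex -1.817 3.062 -3.688
vertex -3.013 2.282 -2.497
vertex -1.87 2.411 -4.168
endloop
endfacet
facet normal 0.065 0.803 0.592
outer loop
vertex -1.817 3.062 -3.688
vertex -3.274 3.869 -4.623
vertex -3.013 2.282 -2.497
endloop
endfacet
facet normal -0.763 0.423 -0.489
outer loop
vertex -4.47 3.089 -3.432
vertex -3.274 3.869 -4.623
vertex -4.523 2.438 -3.912
endloop
endfacet
facet normal -0.065 -0.803 -0.592
outer loop
vertex -3.327 3.218 -5.103
vertex -1.87 2.411 -4.168
vertex -4.523 2.438 -3.912
endloop
endfacet
facet normal -0.763 0.423 -0.489
outer loop
vertex -4.523 2.438 -3.912
vertex -3.274 3.869 -4.623
vertex -3.327 3.218 -5.103
endloop
endfacet
facet normal 0.643 0.420 -0.640
outer loop
vertex -3.327 3.218 -5.103
vertex -1.817 3.062 -3.688
vertex -1.87 2.411 -4.168
endloop
endfacet
facet normal 0.643 0.420 -0.640
outer loop
vertex -3.274 3.869 -4.623
vertex -1.817 3.062 -3.688
vertex -3.327 3.218 -5.103
endloop
endfacet

endsolid


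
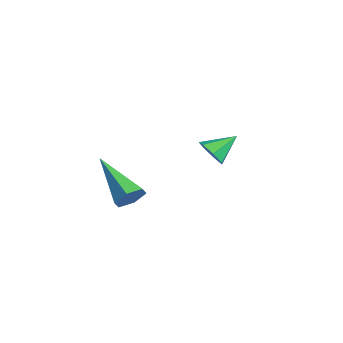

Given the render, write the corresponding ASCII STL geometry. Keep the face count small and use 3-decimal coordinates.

solid 
facet normal 0.828 0.223 -0.513
outer loop
vertex 0.541 -2.654 -3.101
vertex 0.229 -2.421 -3.503
vertex 0.411 -2.11 -3.074
endloop
endfacet
facet normal 0.287 0.021 0.958
outer loop
vertex 0.541 -2.654 -3.101
vertex 0.411 -2.11 -3.074
vertex -1.329 -2.839 -2.537
endloop
endfacet
facet normal 0.829 0.223 -0.513
outer loop
vertex 0.411 -2.11 -3.074
vertex 0.229 -2.421 -3.503
vertex 0.099 -1.877 -3.477
endloop
endfacet
facet normal -0.155 0.799 0.582
outer loop
vertex 0.411 -2.11 -3.074
vertex 0.099 -1.877 -3.477
vertex -1.329 -2.839 -2.537
endloop
endfacet
facet normal 0.829 0.223 -0.514
outer loop
vertex 0.099 -1.877 -3.477
vertex 0.229 -2.421 -3.503
vertex -0.083 -2.187 -3.905
endloop
endfacet
facet normal -0.648 0.721 -0.247
outer loop
vertex 0.099 -1.877 -3.477
vertex -0.083 -2.187 -3.905
vertex -1.329 -2.839 -2.537
endloop
endfacet
facet normal 0.829 0.222 -0.514
outer loop
vertex -0.083 -2.187 -3.905
vertex 0.229 -2.421 -3.503
vertex 0.046 -2.732 -3.932
endloop
endfacet
facet normal -0.701 -0.131 -0.701
outer loop
vertex -0.083 -2.187 -3.905
vertex 0.046 -2.732 -3.932
vertex -1.329 -2.839 -2.537
endloop
endfacet
facet normal 0.828 0.222 -0.514
outer loop
vertex 0.046 -2.732 -3.932
vertex 0.229 -2.421 -3.503
vertex 0.358 -2.965 -3.53
endloop
endfacet
facet normal -0.260 -0.909 -0.326
outer loop
vertex 0.046 -2.732 -3.932
vertex 0.358 -2.965 -3.53
vertex -1.329 -2.839 -2.537
endloop
endfacet
facet normal 0.828 0.222 -0.514
outer loop
vertex 0.358 -2.965 -3.53
vertex 0.229 -2.421 -3.503
vertex 0.541 -2.654 -3.101
endloop
endfacet
facet normal 0.234 -0.832 0.503
outer loop
vertex 0.358 -2.965 -3.53
vertex 0.541 -2.654 -3.101
vertex -1.329 -2.839 -2.537
endloop
endfacet
facet normal 0.058 -0.842 -0.536
outer loop
vertex -1.991 1.397 -3.924
vertex -2.54 1.255 -3.76
vertex -2.365 1.566 -4.23
endloop
endfacet
facet normal 0.585 0.754 -0.299
outer loop
vertex -1.991 1.397 -3.924
vertex -2.365 1.566 -4.23
vertex -2.6 2.165 -3.18
endloop
endfacet
facet normal 0.055 -0.842 -0.537
outer loop
vertex -2.365 1.566 -4.23
vertex -2.54 1.255 -3.76
vertex -2.87 1.502 -4.181
endloop
endfacet
facet normal -0.157 0.842 -0.516
outer loop
vertex -2.365 1.566 -4.23
vertex -2.87 1.502 -4.181
vertex -2.6 2.165 -3.18
endloop
endfacet
facet normal 0.056 -0.842 -0.537
outer loop
vertex -2.87 1.502 -4.181
vertex -2.54 1.255 -3.76
vertex -3.127 1.252 -3.816
endloop
endfacet
facet normal -0.799 0.578 -0.167
outer loop
vertex -2.87 1.502 -4.181
vertex -3.127 1.252 -3.816
vertex -2.6 2.165 -3.18
endloop
endfacet
facet normal 0.056 -0.842 -0.537
outer loop
vertex -3.127 1.252 -3.816
vertex -2.54 1.255 -3.76
vertex -2.941 1.004 -3.408
endloop
endfacet
facet normal -0.859 0.157 0.487
outer loop
vertex -3.127 1.252 -3.816
vertex -2.941 1.004 -3.408
vertex -2.6 2.165 -3.18
endloop
endfacet
facet normal 0.057 -0.842 -0.536
outer loop
vertex -2.941 1.004 -3.408
vertex -2.54 1.255 -3.76
vertex -2.453 0.946 -3.265
endloop
endfacet
facet normal -0.291 -0.101 0.951
outer loop
vertex -2.941 1.004 -3.408
vertex -2.453 0.946 -3.265
vertex -2.6 2.165 -3.18
endloop
endfacet
facet normal 0.055 -0.843 -0.536
outer loop
vertex -2.453 0.946 -3.265
vertex -2.54 1.255 -3.76
vertex -2.03 1.12 -3.495
endloop
endfacet
facet normal 0.479 -0.003 0.878
outer loop
vertex -2.453 0.946 -3.265
vertex -2.03 1.12 -3.495
vertex -2.6 2.165 -3.18
endloop
endfacet
facet normal 0.057 -0.841 -0.538
outer loop
vertex -2.03 1.12 -3.495
vertex -2.54 1.255 -3.76
vertex -1.991 1.397 -3.924
endloop
endfacet
facet normal 0.869 0.377 0.322
outer loop
vertex -2.03 1.12 -3.495
vertex -1.991 1.397 -3.924
vertex -2.6 2.165 -3.18
endloop
endfacet

endsolid


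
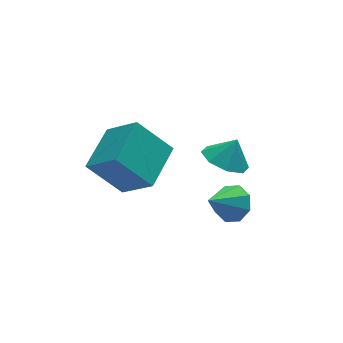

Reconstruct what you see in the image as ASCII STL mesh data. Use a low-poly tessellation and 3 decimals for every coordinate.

solid 
facet normal -0.492 -0.107 -0.864
outer loop
vertex 3.596 2.949 -3.769
vertex 2.733 2.585 -3.233
vertex 3.08 3.557 -3.551
endloop
endfacet
facet normal 0.781 0.584 0.219
outer loop
vertex 3.596 2.949 -3.769
vertex 3.08 3.557 -3.551
vertex 3.327 2.715 -2.187
endloop
endfacet
facet normal -0.491 -0.108 -0.865
outer loop
vertex 3.08 3.557 -3.551
vertex 2.733 2.585 -3.233
vertex 2.36 3.595 -3.147
endloop
endfacet
facet normal 0.302 0.835 0.460
outer loop
vertex 3.08 3.557 -3.551
vertex 2.36 3.595 -3.147
vertex 3.327 2.715 -2.187
endloop
endfacet
facet normal -0.492 -0.108 -0.864
outer loop
vertex 2.36 3.595 -3.147
vertex 2.733 2.585 -3.233
vertex 1.859 3.042 -2.792
endloop
endfacet
facet normal -0.169 0.636 0.753
outer loop
vertex 2.36 3.595 -3.147
vertex 1.859 3.042 -2.792
vertex 3.327 2.715 -2.187
endloop
endfacet
facet normal -0.492 -0.107 -0.864
outer loop
vertex 1.859 3.042 -2.792
vertex 2.733 2.585 -3.233
vertex 1.869 2.221 -2.696
endloop
endfacet
facet normal -0.359 0.104 0.927
outer loop
vertex 1.859 3.042 -2.792
vertex 1.869 2.221 -2.696
vertex 3.327 2.715 -2.187
endloop
endfacet
facet normal -0.492 -0.108 -0.864
outer loop
vertex 1.869 2.221 -2.696
vertex 2.733 2.585 -3.233
vertex 2.385 1.613 -2.914
endloop
endfacet
facet normal -0.156 -0.448 0.880
outer loop
vertex 1.869 2.221 -2.696
vertex 2.385 1.613 -2.914
vertex 3.327 2.715 -2.187
endloop
endfacet
facet normal -0.492 -0.108 -0.864
outer loop
vertex 2.385 1.613 -2.914
vertex 2.733 2.585 -3.233
vertex 3.105 1.575 -3.319
endloop
endfacet
facet normal 0.323 -0.698 0.639
outer loop
vertex 2.385 1.613 -2.914
vertex 3.105 1.575 -3.319
vertex 3.327 2.715 -2.187
endloop
endfacet
facet normal -0.491 -0.107 -0.864
outer loop
vertex 3.105 1.575 -3.319
vertex 2.733 2.585 -3.233
vertex 3.607 2.128 -3.673
endloop
endfacet
facet normal 0.794 -0.499 0.347
outer loop
vertex 3.105 1.575 -3.319
vertex 3.607 2.128 -3.673
vertex 3.327 2.715 -2.187
endloop
endfacet
facet normal -0.491 -0.108 -0.864
outer loop
vertex 3.607 2.128 -3.673
vertex 2.733 2.585 -3.233
vertex 3.596 2.949 -3.769
endloop
endfacet
facet normal 0.984 0.033 0.172
outer loop
vertex 3.607 2.128 -3.673
vertex 3.596 2.949 -3.769
vertex 3.327 2.715 -2.187
endloop
endfacet
facet normal -0.685 -0.699 -0.206
outer loop
vertex -0.984 1.168 -2.105
vertex -2.238 1.954 -0.6
vertex -1.828 2.389 -3.446
endloop
endfacet
facet normal 0.594 -0.372 -0.713
outer loop
vertex -0.342 3.906 -3.0
vertex -0.984 1.168 -2.105
vertex -1.828 2.389 -3.446
endloop
endfacet
facet normal -0.685 -0.699 -0.206
outer loop
vertex -1.828 2.389 -3.446
vertex -2.238 1.954 -0.6
vertex -3.082 3.174 -1.941
endloop
endfacet
facet normal -0.422 0.611 -0.670
outer loop
vertex -3.082 3.174 -1.941
vertex -0.342 3.906 -3.0
vertex -1.828 2.389 -3.446
endloop
endfacet
facet normal 0.422 -0.610 0.670
outer loop
vertex -0.984 1.168 -2.105
vertex -0.752 3.471 -0.154
vertex -2.238 1.954 -0.6
endloop
endfacet
facet normal 0.594 -0.372 -0.713
outer loop
vertex 0.502 2.686 -1.659
vertex -0.984 1.168 -2.105
vertex -0.342 3.906 -3.0
endloop
endfacet
facet normal 0.422 -0.610 0.670
outer loop
vertex 0.502 2.686 -1.659
vertex -0.752 3.471 -0.154
vertex -0.984 1.168 -2.105
endloop
endfacet
facet normal -0.594 0.372 0.713
outer loop
vertex -2.238 1.954 -0.6
vertex -0.752 3.471 -0.154
vertex -3.082 3.174 -1.941
endloop
endfacet
facet normal -0.422 0.610 -0.670
outer loop
vertex -1.596 4.692 -1.495
vertex -0.342 3.906 -3.0
vertex -3.082 3.174 -1.941
endloop
endfacet
facet normal -0.594 0.372 0.713
outer loop
vertex -3.082 3.174 -1.941
vertex -0.752 3.471 -0.154
vertex -1.596 4.692 -1.495
endloop
endfacet
facet normal 0.685 0.699 0.205
outer loop
vertex -1.596 4.692 -1.495
vertex 0.502 2.686 -1.659
vertex -0.342 3.906 -3.0
endloop
endfacet
facet normal 0.685 0.699 0.206
outer loop
vertex -0.752 3.471 -0.154
vertex 0.502 2.686 -1.659
vertex -1.596 4.692 -1.495
endloop
endfacet
facet normal 0.700 0.245 -0.670
outer loop
vertex 2.304 0.15 -2.388
vertex 1.833 -0.252 -3.027
vertex 1.865 0.572 -2.692
endloop
endfacet
facet normal -0.015 0.574 0.819
outer loop
vertex 2.304 0.15 -2.388
vertex 1.865 0.572 -2.692
vertex 0.587 -0.688 -1.833
endloop
endfacet
facet normal 0.700 0.245 -0.670
outer loop
vertex 1.865 0.572 -2.692
vertex 1.833 -0.252 -3.027
vertex 1.407 0.511 -3.193
endloop
endfacet
facet normal -0.512 0.774 0.374
outer loop
vertex 1.865 0.572 -2.692
vertex 1.407 0.511 -3.193
vertex 0.587 -0.688 -1.833
endloop
endfacet
facet normal 0.700 0.245 -0.670
outer loop
vertex 1.407 0.511 -3.193
vertex 1.833 -0.252 -3.027
vertex 1.199 0.003 -3.596
endloop
endfacet
facet normal -0.879 0.459 -0.125
outer loop
vertex 1.407 0.511 -3.193
vertex 1.199 0.003 -3.596
vertex 0.587 -0.688 -1.833
endloop
endfacet
facet normal 0.700 0.245 -0.670
outer loop
vertex 1.199 0.003 -3.596
vertex 1.833 -0.252 -3.027
vertex 1.362 -0.654 -3.666
endloop
endfacet
facet normal -0.904 -0.183 -0.386
outer loop
vertex 1.199 0.003 -3.596
vertex 1.362 -0.654 -3.666
vertex 0.587 -0.688 -1.833
endloop
endfacet
facet normal 0.700 0.245 -0.670
outer loop
vertex 1.362 -0.654 -3.666
vertex 1.833 -0.252 -3.027
vertex 1.802 -1.076 -3.361
endloop
endfacet
facet normal -0.571 -0.780 -0.256
outer loop
vertex 1.362 -0.654 -3.666
vertex 1.802 -1.076 -3.361
vertex 0.587 -0.688 -1.833
endloop
endfacet
facet normal 0.700 0.245 -0.670
outer loop
vertex 1.802 -1.076 -3.361
vertex 1.833 -0.252 -3.027
vertex 2.26 -1.015 -2.86
endloop
endfacet
facet normal -0.076 -0.979 0.188
outer loop
vertex 1.802 -1.076 -3.361
vertex 2.26 -1.015 -2.86
vertex 0.587 -0.688 -1.833
endloop
endfacet
facet normal 0.700 0.245 -0.670
outer loop
vertex 2.26 -1.015 -2.86
vertex 1.833 -0.252 -3.027
vertex 2.468 -0.507 -2.457
endloop
endfacet
facet normal 0.292 -0.665 0.687
outer loop
vertex 2.26 -1.015 -2.86
vertex 2.468 -0.507 -2.457
vertex 0.587 -0.688 -1.833
endloop
endfacet
facet normal 0.700 0.245 -0.670
outer loop
vertex 2.468 -0.507 -2.457
vertex 1.833 -0.252 -3.027
vertex 2.304 0.15 -2.388
endloop
endfacet
facet normal 0.317 -0.021 0.948
outer loop
vertex 2.468 -0.507 -2.457
vertex 2.304 0.15 -2.388
vertex 0.587 -0.688 -1.833
endloop
endfacet

endsolid


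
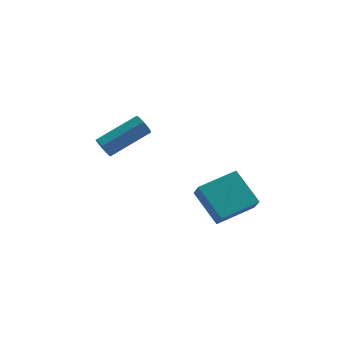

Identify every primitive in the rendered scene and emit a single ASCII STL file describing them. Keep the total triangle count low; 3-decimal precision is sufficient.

solid 
facet normal -0.947 -0.274 -0.165
outer loop
vertex 3.26 0.259 -3.958
vertex 2.661 1.686 -2.891
vertex 3.23 0.849 -4.765
endloop
endfacet
facet normal 0.319 -0.759 -0.567
outer loop
vertex 5.039 1.374 -4.449
vertex 3.26 0.259 -3.958
vertex 3.23 0.849 -4.765
endloop
endfacet
facet normal -0.947 -0.275 -0.165
outer loop
vertex 3.23 0.849 -4.765
vertex 2.661 1.686 -2.891
vertex 2.63 2.277 -3.698
endloop
endfacet
facet normal -0.030 0.590 -0.807
outer loop
vertex 2.63 2.277 -3.698
vertex 5.039 1.374 -4.449
vertex 3.23 0.849 -4.765
endloop
endfacet
facet normal 0.030 -0.590 0.807
outer loop
vertex 3.26 0.259 -3.958
vertex 4.47 2.211 -2.575
vertex 2.661 1.686 -2.891
endloop
endfacet
facet normal 0.319 -0.759 -0.568
outer loop
vertex 5.07 0.783 -3.642
vertex 3.26 0.259 -3.958
vertex 5.039 1.374 -4.449
endloop
endfacet
facet normal 0.030 -0.590 0.807
outer loop
vertex 5.07 0.783 -3.642
vertex 4.47 2.211 -2.575
vertex 3.26 0.259 -3.958
endloop
endfacet
facet normal -0.319 0.759 0.568
outer loop
vertex 2.661 1.686 -2.891
vertex 4.47 2.211 -2.575
vertex 2.63 2.277 -3.698
endloop
endfacet
facet normal -0.030 0.590 -0.807
outer loop
vertex 4.44 2.801 -3.382
vertex 5.039 1.374 -4.449
vertex 2.63 2.277 -3.698
endloop
endfacet
facet normal -0.319 0.759 0.567
outer loop
vertex 2.63 2.277 -3.698
vertex 4.47 2.211 -2.575
vertex 4.44 2.801 -3.382
endloop
endfacet
facet normal 0.947 0.275 0.165
outer loop
vertex 4.44 2.801 -3.382
vertex 5.07 0.783 -3.642
vertex 5.039 1.374 -4.449
endloop
endfacet
facet normal 0.947 0.274 0.165
outer loop
vertex 4.47 2.211 -2.575
vertex 5.07 0.783 -3.642
vertex 4.44 2.801 -3.382
endloop
endfacet
facet normal -0.887 -0.210 -0.412
outer loop
vertex -1.283 0.723 0.48
vertex -1.521 0.996 0.853
vertex -1.346 1.161 0.392
endloop
endfacet
facet normal 0.439 -0.116 -0.891
outer loop
vertex -1.283 0.723 0.48
vertex -1.346 1.161 0.392
vertex 0.518 1.15 1.313
endloop
endfacet
facet normal 0.439 -0.116 -0.891
outer loop
vertex 0.518 1.15 1.313
vertex -1.346 1.161 0.392
vertex 0.455 1.588 1.225
endloop
endfacet
facet normal 0.888 0.210 0.409
outer loop
vertex 0.518 1.15 1.313
vertex 0.455 1.588 1.225
vertex 0.281 1.424 1.687
endloop
endfacet
facet normal -0.887 -0.210 -0.412
outer loop
vertex -1.346 1.161 0.392
vertex -1.521 0.996 0.853
vertex -1.541 1.475 0.652
endloop
endfacet
facet normal 0.164 0.688 -0.707
outer loop
vertex -1.346 1.161 0.392
vertex -1.541 1.475 0.652
vertex 0.455 1.588 1.225
endloop
endfacet
facet normal 0.164 0.688 -0.707
outer loop
vertex 0.455 1.588 1.225
vertex -1.541 1.475 0.652
vertex 0.26 1.902 1.485
endloop
endfacet
facet normal 0.887 0.212 0.409
outer loop
vertex 0.455 1.588 1.225
vertex 0.26 1.902 1.485
vertex 0.281 1.424 1.687
endloop
endfacet
facet normal -0.888 -0.209 -0.410
outer loop
vertex -1.541 1.475 0.652
vertex -1.521 0.996 0.853
vertex -1.72 1.429 1.063
endloop
endfacet
facet normal -0.234 0.972 0.007
outer loop
vertex -1.541 1.475 0.652
vertex -1.72 1.429 1.063
vertex 0.26 1.902 1.485
endloop
endfacet
facet normal -0.234 0.972 0.007
outer loop
vertex 0.26 1.902 1.485
vertex -1.72 1.429 1.063
vertex 0.081 1.856 1.896
endloop
endfacet
facet normal 0.887 0.212 0.410
outer loop
vertex 0.26 1.902 1.485
vertex 0.081 1.856 1.896
vertex 0.281 1.424 1.687
endloop
endfacet
facet normal -0.888 -0.210 -0.409
outer loop
vertex -1.72 1.429 1.063
vertex -1.521 0.996 0.853
vertex -1.749 1.056 1.317
endloop
endfacet
facet normal -0.457 0.525 0.718
outer loop
vertex -1.72 1.429 1.063
vertex -1.749 1.056 1.317
vertex 0.081 1.856 1.896
endloop
endfacet
facet normal -0.457 0.526 0.718
outer loop
vertex 0.081 1.856 1.896
vertex -1.749 1.056 1.317
vertex 0.052 1.484 2.15
endloop
endfacet
facet normal 0.887 0.212 0.411
outer loop
vertex 0.081 1.856 1.896
vertex 0.052 1.484 2.15
vertex 0.281 1.424 1.687
endloop
endfacet
facet normal -0.888 -0.210 -0.409
outer loop
vertex -1.749 1.056 1.317
vertex -1.521 0.996 0.853
vertex -1.606 0.639 1.221
endloop
endfacet
facet normal -0.334 -0.319 0.887
outer loop
vertex -1.749 1.056 1.317
vertex -1.606 0.639 1.221
vertex 0.052 1.484 2.15
endloop
endfacet
facet normal -0.336 -0.317 0.887
outer loop
vertex 0.052 1.484 2.15
vertex -1.606 0.639 1.221
vertex 0.195 1.066 2.055
endloop
endfacet
facet normal 0.887 0.210 0.411
outer loop
vertex 0.052 1.484 2.15
vertex 0.195 1.066 2.055
vertex 0.281 1.424 1.687
endloop
endfacet
facet normal -0.887 -0.211 -0.410
outer loop
vertex -1.606 0.639 1.221
vertex -1.521 0.996 0.853
vertex -1.399 0.491 0.849
endloop
endfacet
facet normal 0.039 -0.921 0.388
outer loop
vertex -1.606 0.639 1.221
vertex -1.399 0.491 0.849
vertex 0.195 1.066 2.055
endloop
endfacet
facet normal 0.039 -0.921 0.387
outer loop
vertex 0.195 1.066 2.055
vertex -1.399 0.491 0.849
vertex 0.402 0.918 1.682
endloop
endfacet
facet normal 0.888 0.208 0.410
outer loop
vertex 0.195 1.066 2.055
vertex 0.402 0.918 1.682
vertex 0.281 1.424 1.687
endloop
endfacet
facet normal -0.887 -0.211 -0.411
outer loop
vertex -1.399 0.491 0.849
vertex -1.521 0.996 0.853
vertex -1.283 0.723 0.48
endloop
endfacet
facet normal 0.383 -0.831 -0.402
outer loop
vertex -1.399 0.491 0.849
vertex -1.283 0.723 0.48
vertex 0.402 0.918 1.682
endloop
endfacet
facet normal 0.383 -0.831 -0.402
outer loop
vertex 0.402 0.918 1.682
vertex -1.283 0.723 0.48
vertex 0.518 1.15 1.313
endloop
endfacet
facet normal 0.888 0.208 0.410
outer loop
vertex 0.402 0.918 1.682
vertex 0.518 1.15 1.313
vertex 0.281 1.424 1.687
endloop
endfacet

endsolid


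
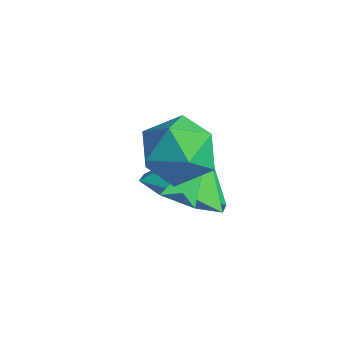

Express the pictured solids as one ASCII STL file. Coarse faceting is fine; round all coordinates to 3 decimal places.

solid 
facet normal 0.087 -0.609 -0.789
outer loop
vertex 1.9 -2.508 2.033
vertex 1.105 -2.087 1.62
vertex 2.08 -1.916 1.596
endloop
endfacet
facet normal 0.734 0.245 0.634
outer loop
vertex 1.9 -2.508 2.033
vertex 2.08 -1.916 1.596
vertex 0.995 -1.313 2.62
endloop
endfacet
facet normal 0.088 -0.610 -0.787
outer loop
vertex 2.08 -1.916 1.596
vertex 1.105 -2.087 1.62
vertex 1.689 -1.425 1.172
endloop
endfacet
facet normal 0.640 0.726 0.251
outer loop
vertex 2.08 -1.916 1.596
vertex 1.689 -1.425 1.172
vertex 0.995 -1.313 2.62
endloop
endfacet
facet normal 0.087 -0.610 -0.788
outer loop
vertex 1.689 -1.425 1.172
vertex 1.105 -2.087 1.62
vertex 0.956 -1.321 1.011
endloop
endfacet
facet normal 0.142 0.990 -0.008
outer loop
vertex 1.689 -1.425 1.172
vertex 0.956 -1.321 1.011
vertex 0.995 -1.313 2.62
endloop
endfacet
facet normal 0.088 -0.609 -0.788
outer loop
vertex 0.956 -1.321 1.011
vertex 1.105 -2.087 1.62
vertex 0.311 -1.666 1.206
endloop
endfacet
facet normal -0.470 0.883 0.007
outer loop
vertex 0.956 -1.321 1.011
vertex 0.311 -1.666 1.206
vertex 0.995 -1.313 2.62
endloop
endfacet
facet normal 0.088 -0.610 -0.788
outer loop
vertex 0.311 -1.666 1.206
vertex 1.105 -2.087 1.62
vertex 0.131 -2.258 1.644
endloop
endfacet
facet normal -0.836 0.467 0.288
outer loop
vertex 0.311 -1.666 1.206
vertex 0.131 -2.258 1.644
vertex 0.995 -1.313 2.62
endloop
endfacet
facet normal 0.088 -0.609 -0.788
outer loop
vertex 0.131 -2.258 1.644
vertex 1.105 -2.087 1.62
vertex 0.522 -2.749 2.067
endloop
endfacet
facet normal -0.742 -0.014 0.670
outer loop
vertex 0.131 -2.258 1.644
vertex 0.522 -2.749 2.067
vertex 0.995 -1.313 2.62
endloop
endfacet
facet normal 0.088 -0.609 -0.788
outer loop
vertex 0.522 -2.749 2.067
vertex 1.105 -2.087 1.62
vertex 1.255 -2.853 2.229
endloop
endfacet
facet normal -0.245 -0.277 0.929
outer loop
vertex 0.522 -2.749 2.067
vertex 1.255 -2.853 2.229
vertex 0.995 -1.313 2.62
endloop
endfacet
facet normal 0.087 -0.610 -0.788
outer loop
vertex 1.255 -2.853 2.229
vertex 1.105 -2.087 1.62
vertex 1.9 -2.508 2.033
endloop
endfacet
facet normal 0.369 -0.170 0.914
outer loop
vertex 1.255 -2.853 2.229
vertex 1.9 -2.508 2.033
vertex 0.995 -1.313 2.62
endloop
endfacet
facet normal -0.531 0.847 -0.040
outer loop
vertex 1.437 -1.664 3.339
vertex 0.714 -2.125 3.174
vertex 0.939 -1.945 3.998
endloop
endfacet
facet normal 0.023 0.913 0.407
outer loop
vertex 1.437 -1.664 3.339
vertex 0.939 -1.945 3.998
vertex 1.808 -1.993 4.057
endloop
endfacet
facet normal 0.620 0.784 0.039
outer loop
vertex 1.437 -1.664 3.339
vertex 1.808 -1.993 4.057
vertex 2.121 -2.202 3.27
endloop
endfacet
facet normal 0.437 0.637 -0.635
outer loop
vertex 1.437 -1.664 3.339
vertex 2.121 -2.202 3.27
vertex 1.445 -2.283 2.724
endloop
endfacet
facet normal -0.275 0.676 -0.684
outer loop
vertex 1.437 -1.664 3.339
vertex 1.445 -2.283 2.724
vertex 0.714 -2.125 3.174
endloop
endfacet
facet normal -0.039 0.412 0.911
outer loop
vertex 1.808 -1.993 4.057
vertex 0.939 -1.945 3.998
vertex 1.315 -2.657 4.336
endloop
endfacet
facet normal -0.934 0.304 0.189
outer loop
vertex 0.939 -1.945 3.998
vertex 0.714 -2.125 3.174
vertex 0.639 -2.738 3.79
endloop
endfacet
facet normal -0.520 0.027 -0.854
outer loop
vertex 0.714 -2.125 3.174
vertex 1.445 -2.283 2.724
vertex 0.952 -2.947 3.003
endloop
endfacet
facet normal 0.630 -0.035 -0.775
outer loop
vertex 1.445 -2.283 2.724
vertex 2.121 -2.202 3.27
vertex 1.821 -2.995 3.062
endloop
endfacet
facet normal 0.927 0.203 0.315
outer loop
vertex 2.121 -2.202 3.27
vertex 1.808 -1.993 4.057
vertex 2.046 -2.815 3.886
endloop
endfacet
facet normal -0.437 -0.637 0.635
outer loop
vertex 1.323 -3.276 3.721
vertex 1.315 -2.657 4.336
vertex 0.639 -2.738 3.79
endloop
endfacet
facet normal -0.620 -0.784 -0.039
outer loop
vertex 1.323 -3.276 3.721
vertex 0.639 -2.738 3.79
vertex 0.952 -2.947 3.003
endloop
endfacet
facet normal -0.023 -0.913 -0.407
outer loop
vertex 1.323 -3.276 3.721
vertex 0.952 -2.947 3.003
vertex 1.821 -2.995 3.062
endloop
endfacet
facet normal 0.531 -0.847 0.040
outer loop
vertex 1.323 -3.276 3.721
vertex 1.821 -2.995 3.062
vertex 2.046 -2.815 3.886
endloop
endfacet
facet normal 0.275 -0.676 0.684
outer loop
vertex 1.323 -3.276 3.721
vertex 2.046 -2.815 3.886
vertex 1.315 -2.657 4.336
endloop
endfacet
facet normal -0.630 0.035 0.775
outer loop
vertex 0.639 -2.738 3.79
vertex 1.315 -2.657 4.336
vertex 0.939 -1.945 3.998
endloop
endfacet
facet normal -0.927 -0.203 -0.315
outer loop
vertex 0.952 -2.947 3.003
vertex 0.639 -2.738 3.79
vertex 0.714 -2.125 3.174
endloop
endfacet
facet normal 0.039 -0.412 -0.911
outer loop
vertex 1.821 -2.995 3.062
vertex 0.952 -2.947 3.003
vertex 1.445 -2.283 2.724
endloop
endfacet
facet normal 0.934 -0.304 -0.189
outer loop
vertex 2.046 -2.815 3.886
vertex 1.821 -2.995 3.062
vertex 2.121 -2.202 3.27
endloop
endfacet
facet normal 0.520 -0.027 0.854
outer loop
vertex 1.315 -2.657 4.336
vertex 2.046 -2.815 3.886
vertex 1.808 -1.993 4.057
endloop
endfacet

endsolid


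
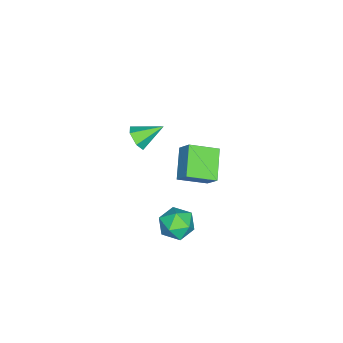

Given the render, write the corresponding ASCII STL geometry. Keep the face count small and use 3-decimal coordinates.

solid 
facet normal -0.087 0.587 0.805
outer loop
vertex 3.124 3.533 -1.48
vertex 2.051 3.282 -1.413
vertex 2.796 2.665 -0.882
endloop
endfacet
facet normal 0.569 0.310 0.762
outer loop
vertex 3.124 3.533 -1.48
vertex 2.796 2.665 -0.882
vertex 3.694 2.588 -1.521
endloop
endfacet
facet normal 0.851 0.507 0.136
outer loop
vertex 3.124 3.533 -1.48
vertex 3.694 2.588 -1.521
vertex 3.502 3.158 -2.447
endloop
endfacet
facet normal 0.369 0.906 -0.207
outer loop
vertex 3.124 3.533 -1.48
vertex 3.502 3.158 -2.447
vertex 2.487 3.587 -2.381
endloop
endfacet
facet normal -0.211 0.956 0.206
outer loop
vertex 3.124 3.533 -1.48
vertex 2.487 3.587 -2.381
vertex 2.051 3.282 -1.413
endloop
endfacet
facet normal 0.508 -0.400 0.762
outer loop
vertex 3.694 2.588 -1.521
vertex 2.796 2.665 -0.882
vertex 2.973 1.753 -1.479
endloop
endfacet
facet normal -0.554 0.047 0.831
outer loop
vertex 2.796 2.665 -0.882
vertex 2.051 3.282 -1.413
vertex 1.958 2.182 -1.413
endloop
endfacet
facet normal -0.753 0.643 -0.136
outer loop
vertex 2.051 3.282 -1.413
vertex 2.487 3.587 -2.381
vertex 1.766 2.752 -2.339
endloop
endfacet
facet normal 0.186 0.563 -0.805
outer loop
vertex 2.487 3.587 -2.381
vertex 3.502 3.158 -2.447
vertex 2.664 2.675 -2.978
endloop
endfacet
facet normal 0.965 -0.082 -0.250
outer loop
vertex 3.502 3.158 -2.447
vertex 3.694 2.588 -1.521
vertex 3.409 2.058 -2.447
endloop
endfacet
facet normal -0.369 -0.906 0.207
outer loop
vertex 2.336 1.807 -2.38
vertex 2.973 1.753 -1.479
vertex 1.958 2.182 -1.413
endloop
endfacet
facet normal -0.851 -0.507 -0.136
outer loop
vertex 2.336 1.807 -2.38
vertex 1.958 2.182 -1.413
vertex 1.766 2.752 -2.339
endloop
endfacet
facet normal -0.569 -0.310 -0.762
outer loop
vertex 2.336 1.807 -2.38
vertex 1.766 2.752 -2.339
vertex 2.664 2.675 -2.978
endloop
endfacet
facet normal 0.087 -0.587 -0.805
outer loop
vertex 2.336 1.807 -2.38
vertex 2.664 2.675 -2.978
vertex 3.409 2.058 -2.447
endloop
endfacet
facet normal 0.211 -0.956 -0.206
outer loop
vertex 2.336 1.807 -2.38
vertex 3.409 2.058 -2.447
vertex 2.973 1.753 -1.479
endloop
endfacet
facet normal -0.186 -0.563 0.805
outer loop
vertex 1.958 2.182 -1.413
vertex 2.973 1.753 -1.479
vertex 2.796 2.665 -0.882
endloop
endfacet
facet normal -0.965 0.082 0.250
outer loop
vertex 1.766 2.752 -2.339
vertex 1.958 2.182 -1.413
vertex 2.051 3.282 -1.413
endloop
endfacet
facet normal -0.508 0.400 -0.762
outer loop
vertex 2.664 2.675 -2.978
vertex 1.766 2.752 -2.339
vertex 2.487 3.587 -2.381
endloop
endfacet
facet normal 0.554 -0.047 -0.831
outer loop
vertex 3.409 2.058 -2.447
vertex 2.664 2.675 -2.978
vertex 3.502 3.158 -2.447
endloop
endfacet
facet normal 0.753 -0.643 0.136
outer loop
vertex 2.973 1.753 -1.479
vertex 3.409 2.058 -2.447
vertex 3.694 2.588 -1.521
endloop
endfacet
facet normal -0.330 -0.547 -0.770
outer loop
vertex -4.652 0.153 -3.47
vertex -5.526 1.701 -4.195
vertex -2.882 0.636 -4.572
endloop
endfacet
facet normal 0.455 -0.806 0.378
outer loop
vertex -2.434 1.379 -3.525
vertex -4.652 0.153 -3.47
vertex -2.882 0.636 -4.572
endloop
endfacet
facet normal -0.330 -0.547 -0.769
outer loop
vertex -2.882 0.636 -4.572
vertex -5.526 1.701 -4.195
vertex -3.757 2.184 -5.297
endloop
endfacet
facet normal 0.827 0.226 -0.515
outer loop
vertex -3.757 2.184 -5.297
vertex -2.434 1.379 -3.525
vertex -2.882 0.636 -4.572
endloop
endfacet
facet normal -0.827 -0.226 0.514
outer loop
vertex -4.652 0.153 -3.47
vertex -5.078 2.444 -3.148
vertex -5.526 1.701 -4.195
endloop
endfacet
facet normal 0.455 -0.807 0.377
outer loop
vertex -4.203 0.896 -2.423
vertex -4.652 0.153 -3.47
vertex -2.434 1.379 -3.525
endloop
endfacet
facet normal -0.827 -0.226 0.515
outer loop
vertex -4.203 0.896 -2.423
vertex -5.078 2.444 -3.148
vertex -4.652 0.153 -3.47
endloop
endfacet
facet normal -0.455 0.806 -0.377
outer loop
vertex -5.526 1.701 -4.195
vertex -5.078 2.444 -3.148
vertex -3.757 2.184 -5.297
endloop
endfacet
facet normal 0.827 0.226 -0.515
outer loop
vertex -3.308 2.927 -4.25
vertex -2.434 1.379 -3.525
vertex -3.757 2.184 -5.297
endloop
endfacet
facet normal -0.455 0.807 -0.377
outer loop
vertex -3.757 2.184 -5.297
vertex -5.078 2.444 -3.148
vertex -3.308 2.927 -4.25
endloop
endfacet
facet normal 0.330 0.547 0.769
outer loop
vertex -3.308 2.927 -4.25
vertex -4.203 0.896 -2.423
vertex -2.434 1.379 -3.525
endloop
endfacet
facet normal 0.330 0.547 0.770
outer loop
vertex -5.078 2.444 -3.148
vertex -4.203 0.896 -2.423
vertex -3.308 2.927 -4.25
endloop
endfacet
facet normal 0.434 -0.761 -0.482
outer loop
vertex 0.88 0.087 2.0
vertex 0.475 -0.439 2.465
vertex 0.151 -0.182 1.768
endloop
endfacet
facet normal -0.114 0.808 -0.578
outer loop
vertex 0.88 0.087 2.0
vertex 0.151 -0.182 1.768
vertex -0.255 0.839 3.275
endloop
endfacet
facet normal 0.435 -0.760 -0.482
outer loop
vertex 0.151 -0.182 1.768
vertex 0.475 -0.439 2.465
vertex -0.253 -0.708 2.233
endloop
endfacet
facet normal -0.859 0.285 -0.425
outer loop
vertex 0.151 -0.182 1.768
vertex -0.253 -0.708 2.233
vertex -0.255 0.839 3.275
endloop
endfacet
facet normal 0.435 -0.760 -0.483
outer loop
vertex -0.253 -0.708 2.233
vertex 0.475 -0.439 2.465
vertex 0.07 -0.965 2.929
endloop
endfacet
facet normal -0.912 -0.229 0.339
outer loop
vertex -0.253 -0.708 2.233
vertex 0.07 -0.965 2.929
vertex -0.255 0.839 3.275
endloop
endfacet
facet normal 0.435 -0.760 -0.483
outer loop
vertex 0.07 -0.965 2.929
vertex 0.475 -0.439 2.465
vertex 0.798 -0.696 3.161
endloop
endfacet
facet normal -0.221 -0.222 0.950
outer loop
vertex 0.07 -0.965 2.929
vertex 0.798 -0.696 3.161
vertex -0.255 0.839 3.275
endloop
endfacet
facet normal 0.435 -0.760 -0.483
outer loop
vertex 0.798 -0.696 3.161
vertex 0.475 -0.439 2.465
vertex 1.203 -0.17 2.697
endloop
endfacet
facet normal 0.524 0.300 0.797
outer loop
vertex 0.798 -0.696 3.161
vertex 1.203 -0.17 2.697
vertex -0.255 0.839 3.275
endloop
endfacet
facet normal 0.435 -0.761 -0.482
outer loop
vertex 1.203 -0.17 2.697
vertex 0.475 -0.439 2.465
vertex 0.88 0.087 2.0
endloop
endfacet
facet normal 0.578 0.816 0.033
outer loop
vertex 1.203 -0.17 2.697
vertex 0.88 0.087 2.0
vertex -0.255 0.839 3.275
endloop
endfacet

endsolid
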